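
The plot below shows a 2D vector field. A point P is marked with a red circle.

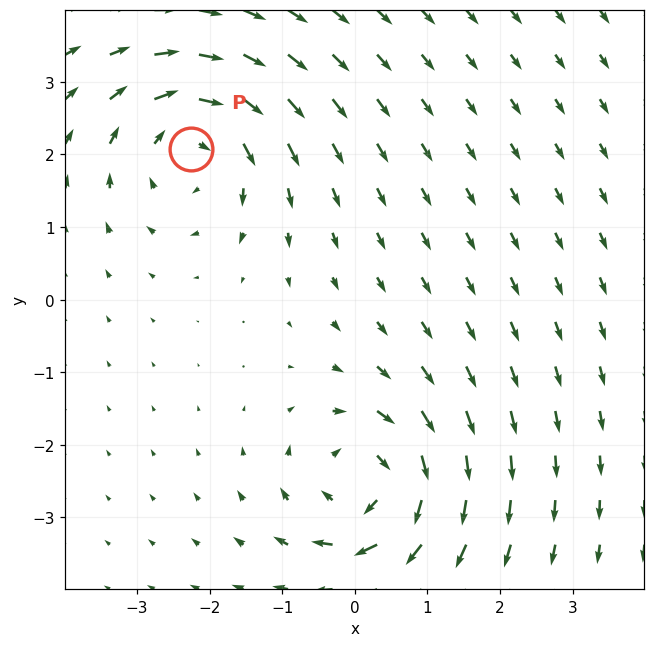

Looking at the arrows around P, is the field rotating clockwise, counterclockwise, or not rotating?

clockwise

Near P at (-2.3, 2.1) the arrows circulate clockwise. The curl (z-component) there is about -5; negative curl means clockwise rotation.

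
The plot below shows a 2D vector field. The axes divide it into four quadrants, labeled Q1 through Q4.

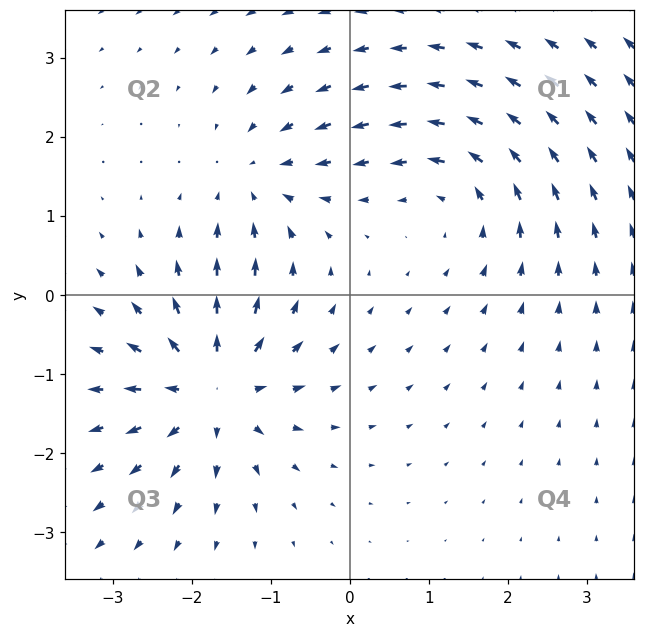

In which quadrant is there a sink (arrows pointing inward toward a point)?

The sink sits at approximately (-1.2, 1.4), which lies in quadrant Q2. The divergence there is about -4, negative as expected for a sink.

Q2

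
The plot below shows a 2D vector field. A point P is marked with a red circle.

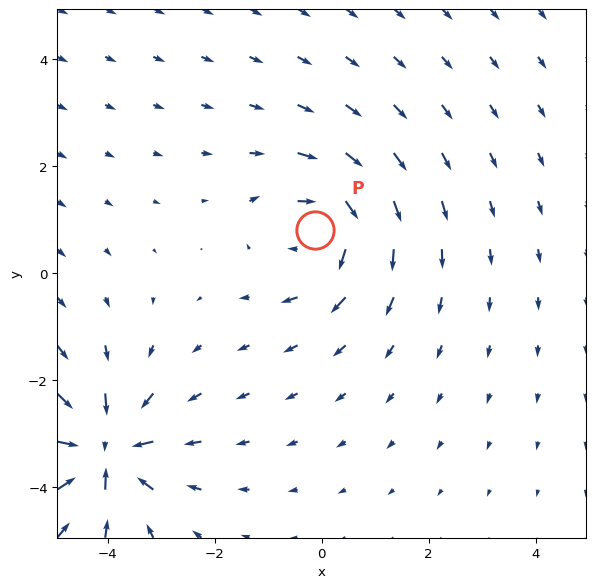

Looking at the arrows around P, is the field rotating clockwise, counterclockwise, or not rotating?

Near P at (-0.1, 0.8) the arrows circulate clockwise. The curl (z-component) there is about -5; negative curl means clockwise rotation.

clockwise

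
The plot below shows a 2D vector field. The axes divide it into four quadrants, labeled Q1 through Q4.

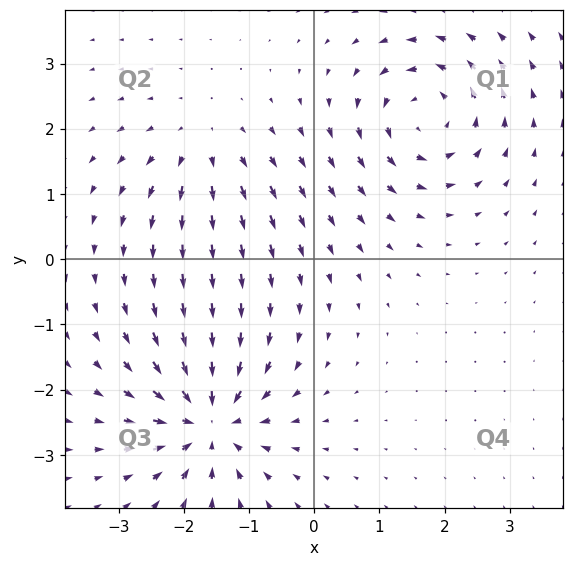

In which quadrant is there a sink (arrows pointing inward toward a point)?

The sink sits at approximately (-1.6, -2.5), which lies in quadrant Q3. The divergence there is about -6, negative as expected for a sink.

Q3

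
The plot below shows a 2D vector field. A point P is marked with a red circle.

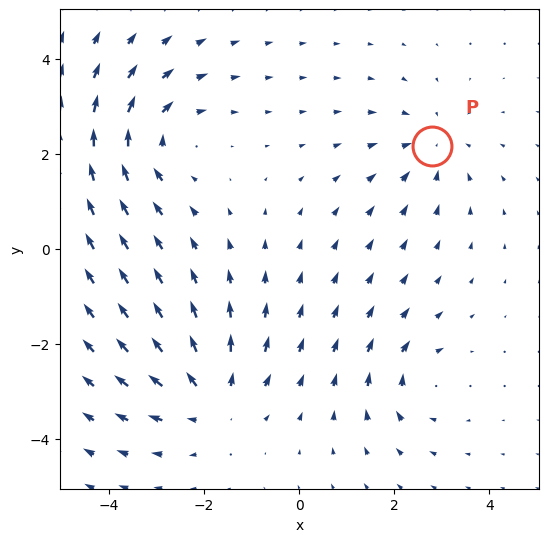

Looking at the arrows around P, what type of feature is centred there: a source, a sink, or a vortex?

At P (2.8, 2.2) the arrows converge inward. Divergence about -3, curl ≈0 — negative divergence with near-zero curl is a sink.

sink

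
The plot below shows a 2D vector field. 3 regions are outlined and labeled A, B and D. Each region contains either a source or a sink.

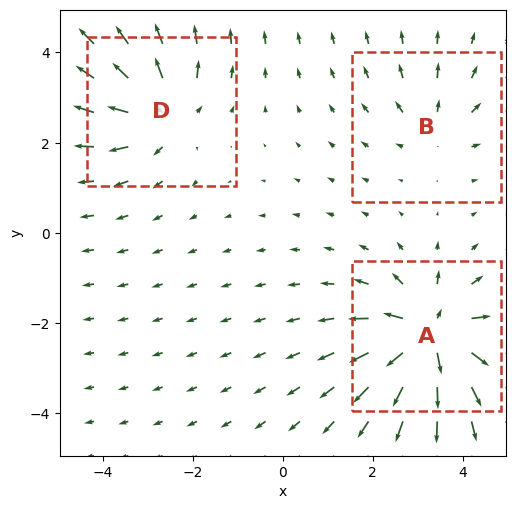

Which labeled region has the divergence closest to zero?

B

Divergence at each region's feature centre — A: about +6, B: about +2, D: about +4. Region B is closest to zero.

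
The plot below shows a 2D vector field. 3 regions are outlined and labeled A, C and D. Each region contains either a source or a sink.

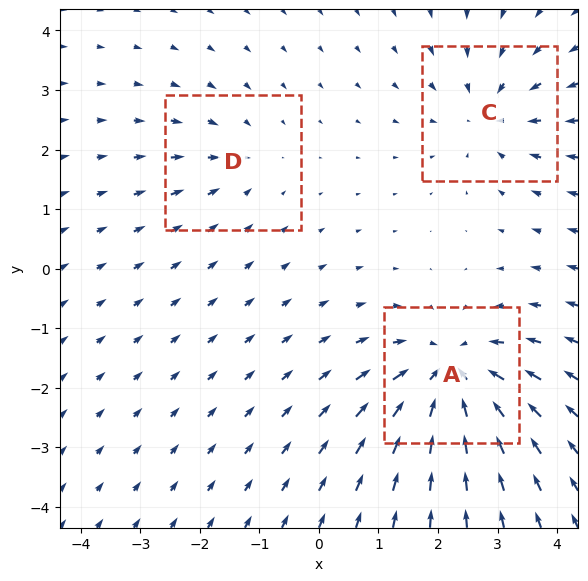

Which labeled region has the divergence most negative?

A

Divergence at each region's feature centre — A: about -5, C: about -3, D: about -2. Region A is most negative.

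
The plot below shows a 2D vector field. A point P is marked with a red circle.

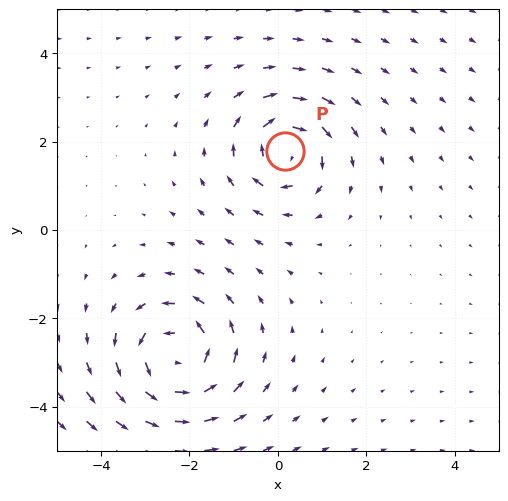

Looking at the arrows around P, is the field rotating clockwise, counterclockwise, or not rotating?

Near P at (0.2, 1.8) the arrows circulate clockwise. The curl (z-component) there is about -5; negative curl means clockwise rotation.

clockwise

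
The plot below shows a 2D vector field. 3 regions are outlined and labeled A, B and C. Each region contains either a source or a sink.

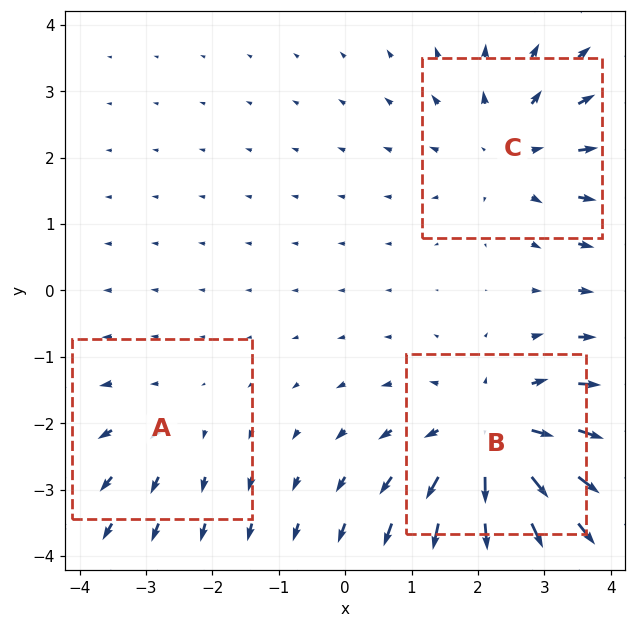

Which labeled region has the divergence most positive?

Divergence at each region's feature centre — A: about +2, B: about +4, C: about +3. Region B is most positive.

B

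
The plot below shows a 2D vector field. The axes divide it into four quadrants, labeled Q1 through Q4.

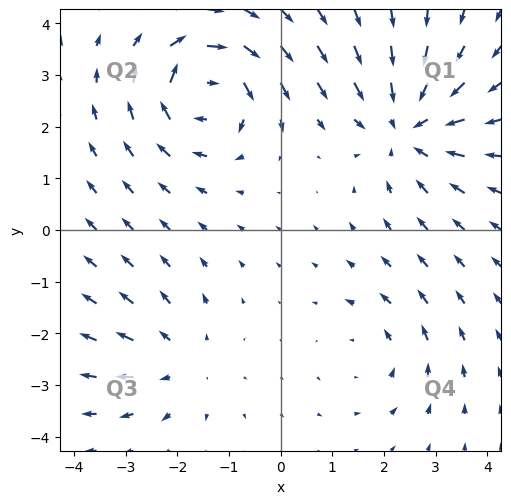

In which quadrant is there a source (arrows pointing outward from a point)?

The source sits at approximately (-1.9, -2.6), which lies in quadrant Q3. The divergence there is about +3, positive as expected for a source.

Q3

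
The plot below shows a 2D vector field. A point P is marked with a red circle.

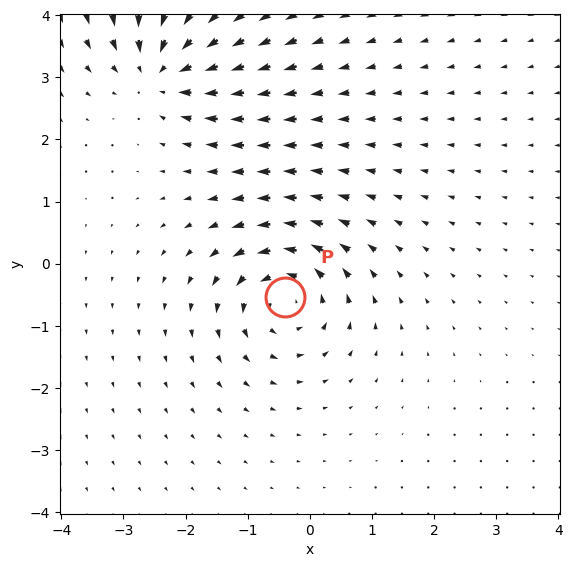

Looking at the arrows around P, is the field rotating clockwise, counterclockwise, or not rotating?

Near P at (-0.4, -0.5) the arrows circulate counterclockwise. The curl (z-component) there is about +6; positive curl means counterclockwise rotation.

counterclockwise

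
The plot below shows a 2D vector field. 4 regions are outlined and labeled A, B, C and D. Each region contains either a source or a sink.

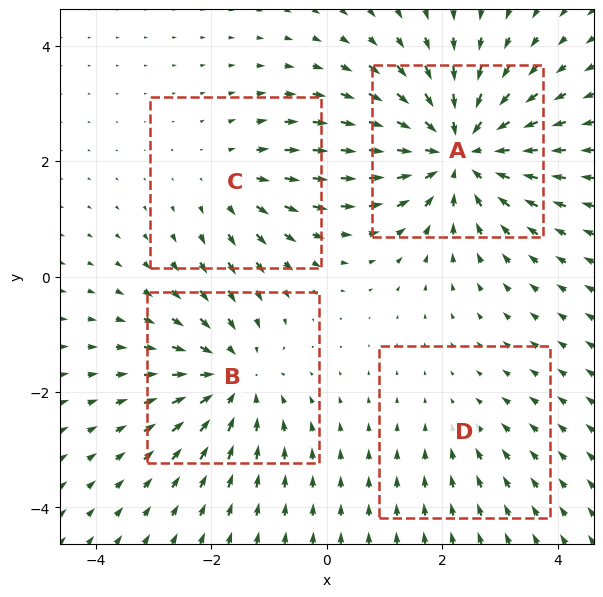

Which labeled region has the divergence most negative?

Divergence at each region's feature centre — A: about -6, B: about -4, C: about +3, D: about -2. Region A is most negative.

A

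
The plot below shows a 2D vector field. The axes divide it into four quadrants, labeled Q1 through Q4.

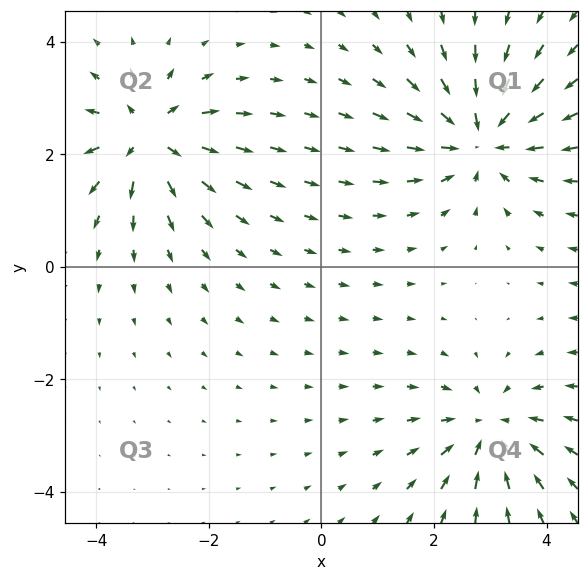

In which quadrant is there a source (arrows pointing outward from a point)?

Q2

The source sits at approximately (-3.1, 2.3), which lies in quadrant Q2. The divergence there is about +6, positive as expected for a source.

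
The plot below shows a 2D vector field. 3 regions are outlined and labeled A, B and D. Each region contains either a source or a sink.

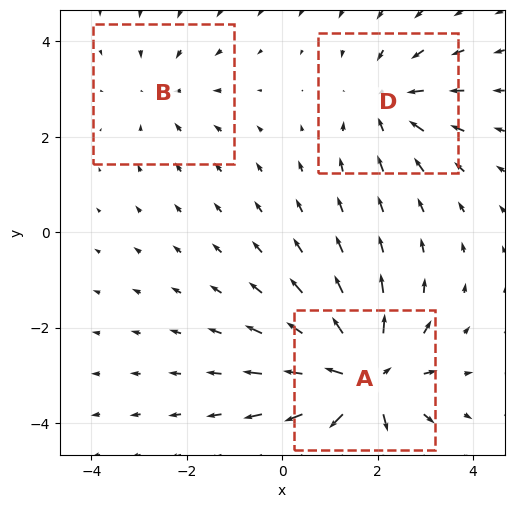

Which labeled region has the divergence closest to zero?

Divergence at each region's feature centre — A: about +5, B: about -2, D: about -3. Region B is closest to zero.

B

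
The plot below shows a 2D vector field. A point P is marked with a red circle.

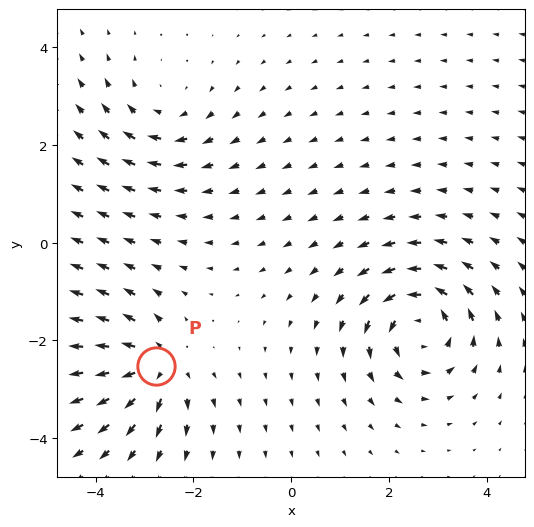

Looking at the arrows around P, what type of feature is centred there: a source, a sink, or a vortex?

source

At P (-2.8, -2.5) the arrows spread outward. Divergence about +5, curl ≈0 — positive divergence with near-zero curl is a source.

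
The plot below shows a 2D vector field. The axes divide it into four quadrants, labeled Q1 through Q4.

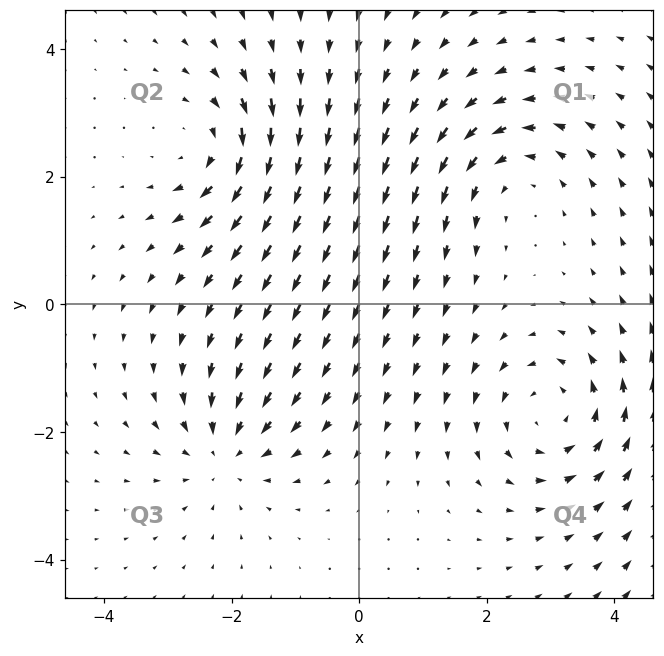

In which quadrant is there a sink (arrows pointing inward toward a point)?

The sink sits at approximately (-2.1, -2.3), which lies in quadrant Q3. The divergence there is about -4, negative as expected for a sink.

Q3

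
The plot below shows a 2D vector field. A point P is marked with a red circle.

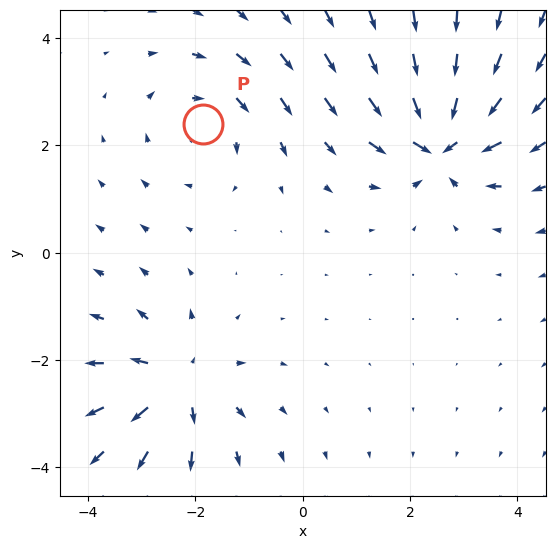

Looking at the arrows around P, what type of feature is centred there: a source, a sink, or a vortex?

vortex

At P (-1.9, 2.4) the arrows circulate clockwise. Divergence ≈0, curl about -3 — near-zero divergence with nonzero curl is a vortex.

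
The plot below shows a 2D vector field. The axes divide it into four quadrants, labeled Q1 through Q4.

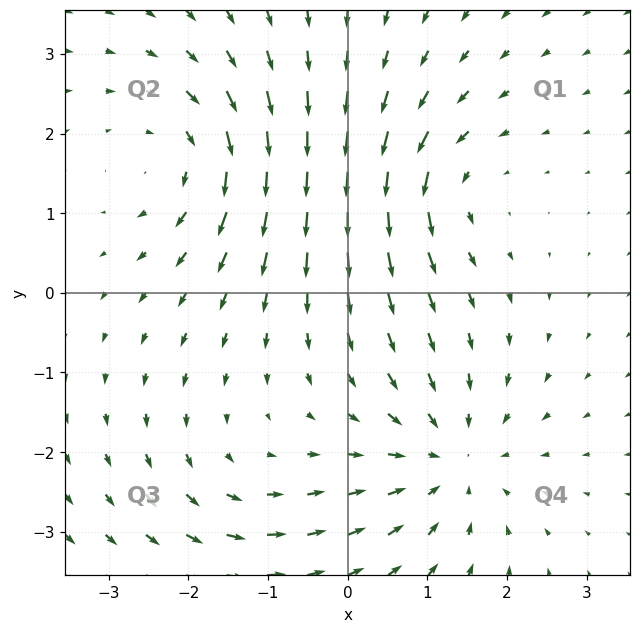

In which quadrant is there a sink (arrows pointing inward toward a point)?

The sink sits at approximately (1.3, -2.1), which lies in quadrant Q4. The divergence there is about -4, negative as expected for a sink.

Q4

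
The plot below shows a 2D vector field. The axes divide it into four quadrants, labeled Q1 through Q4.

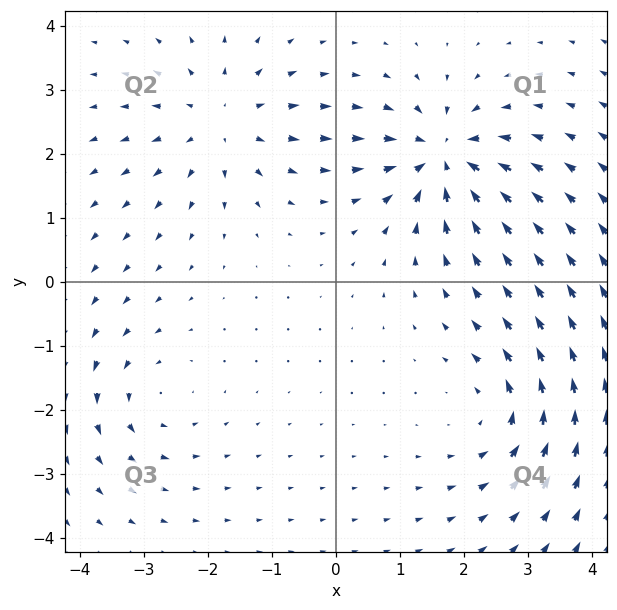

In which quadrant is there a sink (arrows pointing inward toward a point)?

The sink sits at approximately (1.7, 1.9), which lies in quadrant Q1. The divergence there is about -7, negative as expected for a sink.

Q1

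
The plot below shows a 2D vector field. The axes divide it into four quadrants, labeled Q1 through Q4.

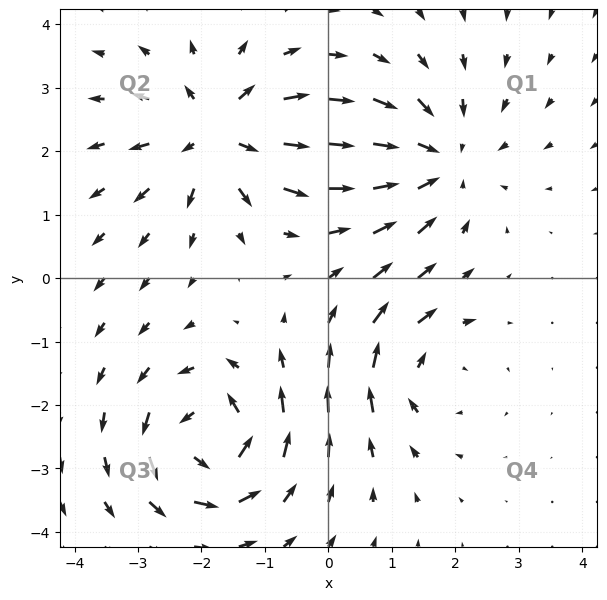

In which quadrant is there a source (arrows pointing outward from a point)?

Q2

The source sits at approximately (-1.7, 2.3), which lies in quadrant Q2. The divergence there is about +5, positive as expected for a source.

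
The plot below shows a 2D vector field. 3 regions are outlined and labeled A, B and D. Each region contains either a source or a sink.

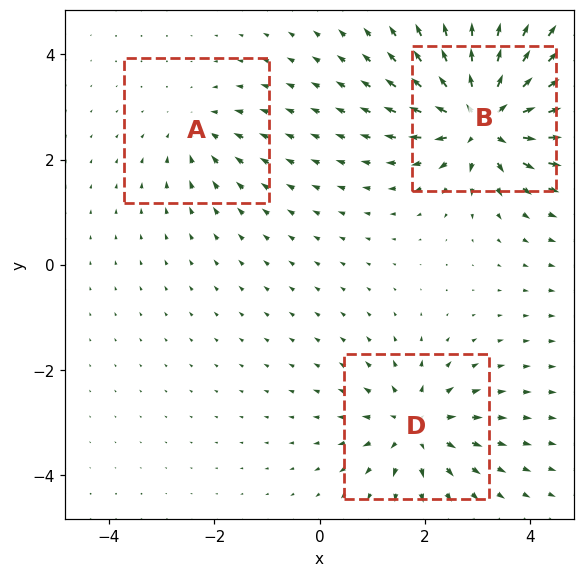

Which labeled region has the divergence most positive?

B

Divergence at each region's feature centre — A: about -2, B: about +6, D: about +4. Region B is most positive.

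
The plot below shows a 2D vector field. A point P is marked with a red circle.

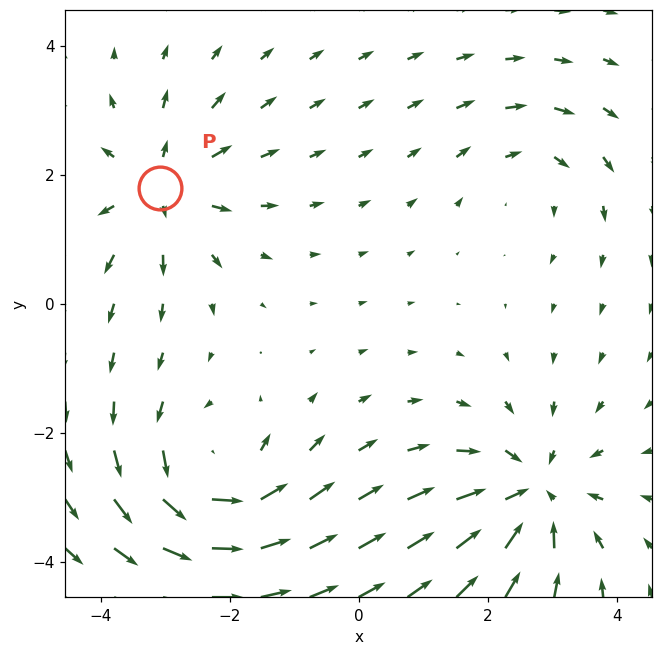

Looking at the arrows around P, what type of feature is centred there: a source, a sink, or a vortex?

At P (-3.1, 1.8) the arrows spread outward. Divergence about +4, curl ≈0 — positive divergence with near-zero curl is a source.

source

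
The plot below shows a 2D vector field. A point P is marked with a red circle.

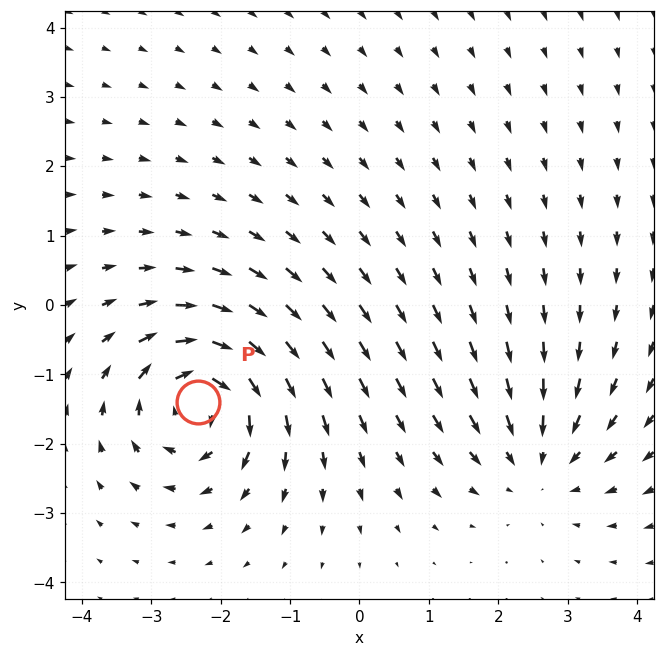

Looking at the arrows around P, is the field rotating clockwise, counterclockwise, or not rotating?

Near P at (-2.3, -1.4) the arrows circulate clockwise. The curl (z-component) there is about -7; negative curl means clockwise rotation.

clockwise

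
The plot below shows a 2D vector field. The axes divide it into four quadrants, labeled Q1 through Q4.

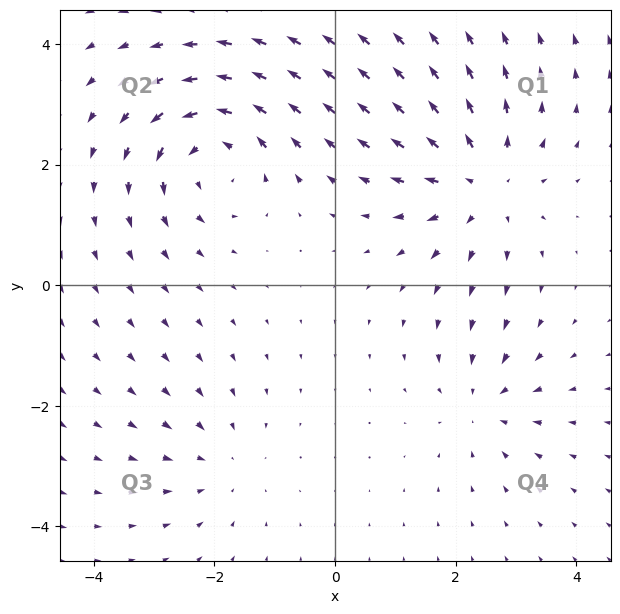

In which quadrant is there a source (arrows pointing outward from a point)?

The source sits at approximately (2.4, 1.7), which lies in quadrant Q1. The divergence there is about +4, positive as expected for a source.

Q1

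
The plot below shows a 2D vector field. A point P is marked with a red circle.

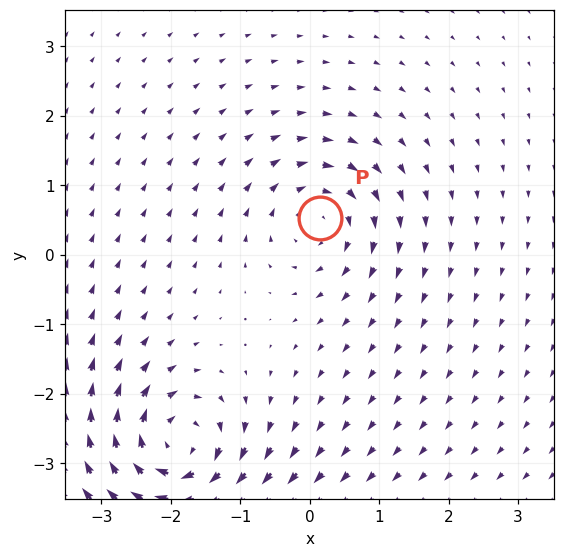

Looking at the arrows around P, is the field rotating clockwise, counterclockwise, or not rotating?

clockwise

Near P at (0.1, 0.5) the arrows circulate clockwise. The curl (z-component) there is about -4; negative curl means clockwise rotation.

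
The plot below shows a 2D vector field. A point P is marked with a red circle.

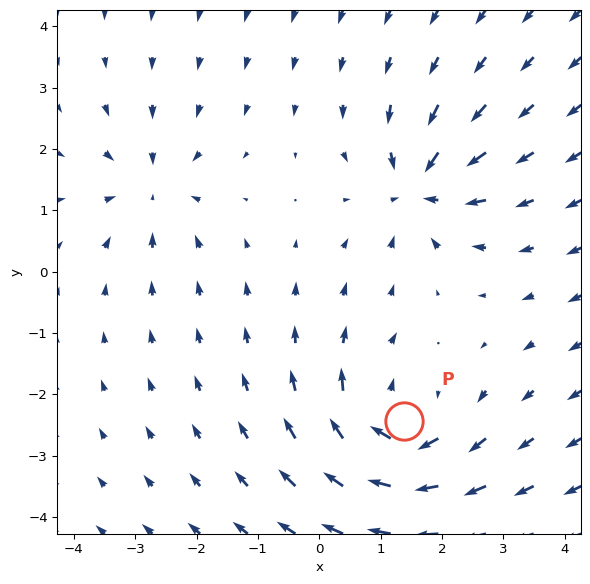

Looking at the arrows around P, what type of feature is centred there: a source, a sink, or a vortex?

At P (1.4, -2.4) the arrows circulate clockwise. Divergence ≈0, curl about -5 — near-zero divergence with nonzero curl is a vortex.

vortex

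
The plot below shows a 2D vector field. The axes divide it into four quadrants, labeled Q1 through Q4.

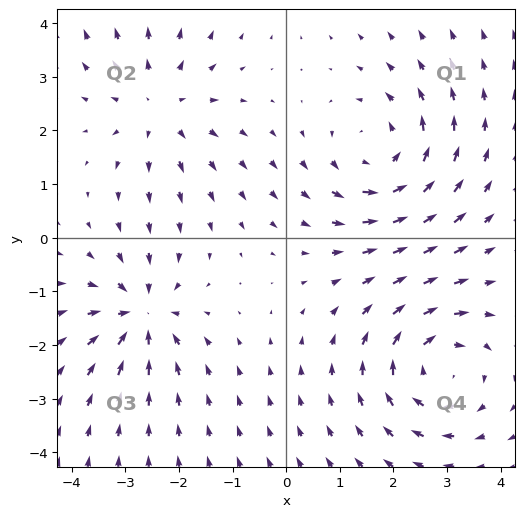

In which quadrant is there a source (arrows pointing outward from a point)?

The source sits at approximately (-2.4, 2.4), which lies in quadrant Q2. The divergence there is about +3, positive as expected for a source.

Q2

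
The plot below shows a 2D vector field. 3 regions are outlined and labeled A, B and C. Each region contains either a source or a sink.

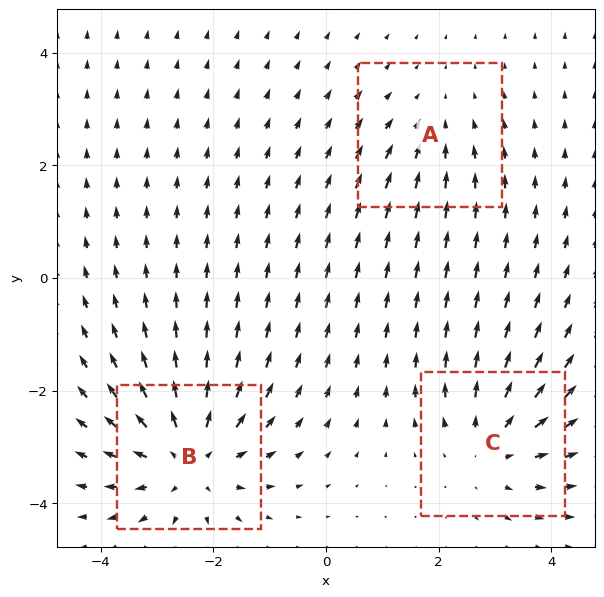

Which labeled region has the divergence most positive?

Divergence at each region's feature centre — A: about -2, B: about +4, C: about +3. Region B is most positive.

B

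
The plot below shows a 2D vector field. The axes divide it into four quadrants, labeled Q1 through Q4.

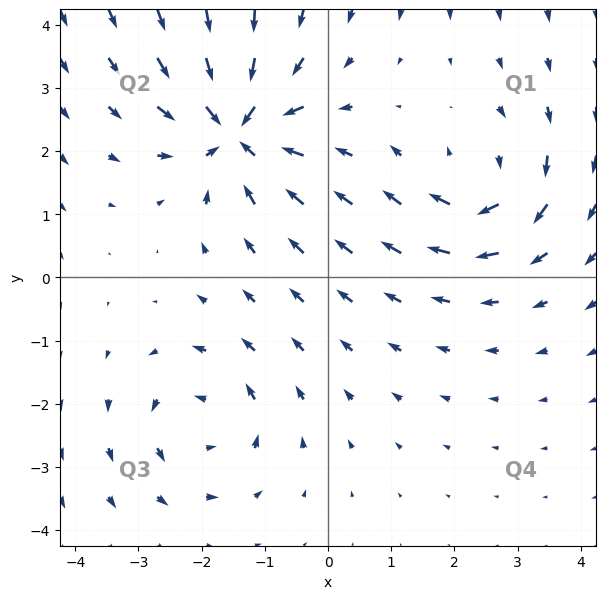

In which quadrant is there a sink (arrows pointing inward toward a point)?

Q2

The sink sits at approximately (-1.4, 2.3), which lies in quadrant Q2. The divergence there is about -6, negative as expected for a sink.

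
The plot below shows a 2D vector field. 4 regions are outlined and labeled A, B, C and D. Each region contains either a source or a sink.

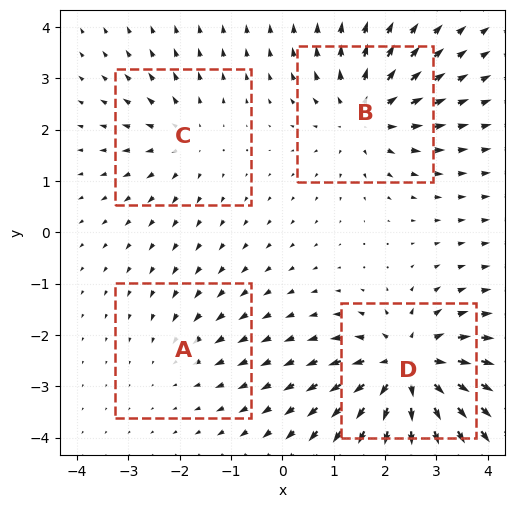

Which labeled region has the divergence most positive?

D

Divergence at each region's feature centre — A: about -2, B: about +5, C: about +3, D: about +7. Region D is most positive.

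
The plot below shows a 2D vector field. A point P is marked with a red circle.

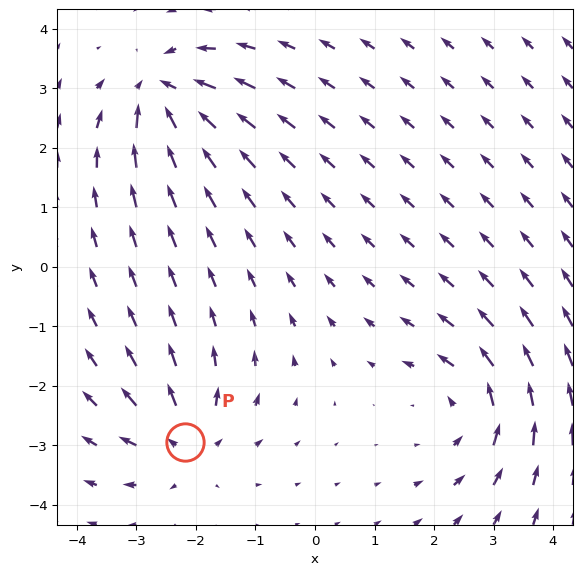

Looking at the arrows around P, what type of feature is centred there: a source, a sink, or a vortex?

At P (-2.2, -2.9) the arrows spread outward. Divergence about +3, curl ≈0 — positive divergence with near-zero curl is a source.

source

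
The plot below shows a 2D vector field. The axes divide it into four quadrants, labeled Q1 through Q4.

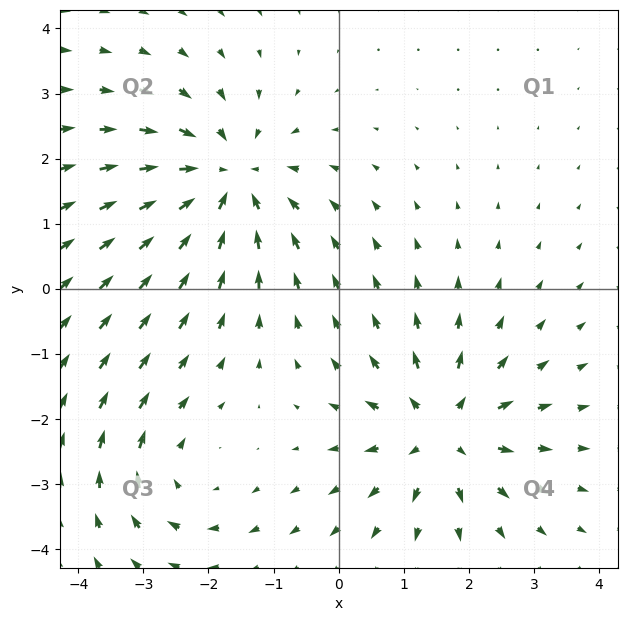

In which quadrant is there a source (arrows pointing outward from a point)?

Q4

The source sits at approximately (1.6, -2.2), which lies in quadrant Q4. The divergence there is about +4, positive as expected for a source.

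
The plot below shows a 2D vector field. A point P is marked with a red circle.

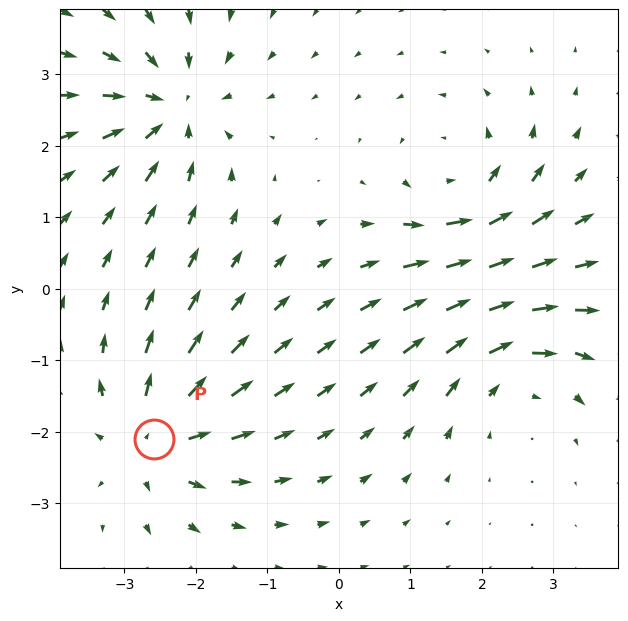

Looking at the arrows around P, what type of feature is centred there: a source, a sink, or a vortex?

At P (-2.6, -2.1) the arrows spread outward. Divergence about +6, curl ≈0 — positive divergence with near-zero curl is a source.

source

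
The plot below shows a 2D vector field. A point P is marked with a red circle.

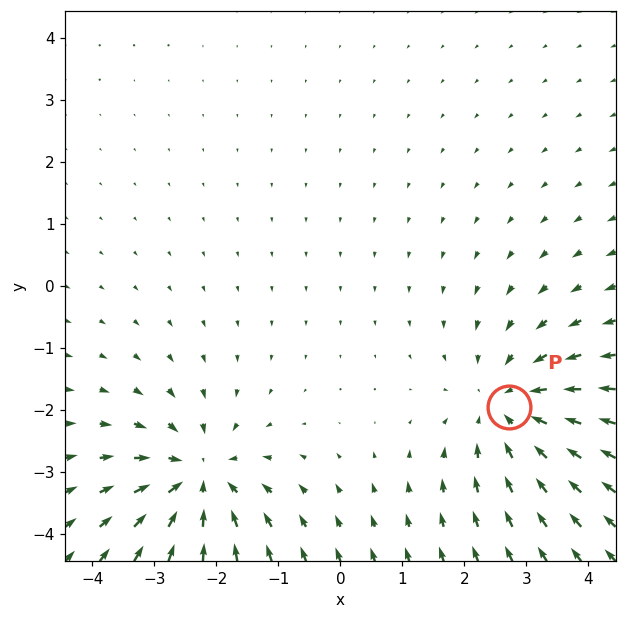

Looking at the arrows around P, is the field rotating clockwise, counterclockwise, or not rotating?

Near P at (2.7, -2.0) the arrows show no circulation. The curl there is ≈0.

not rotating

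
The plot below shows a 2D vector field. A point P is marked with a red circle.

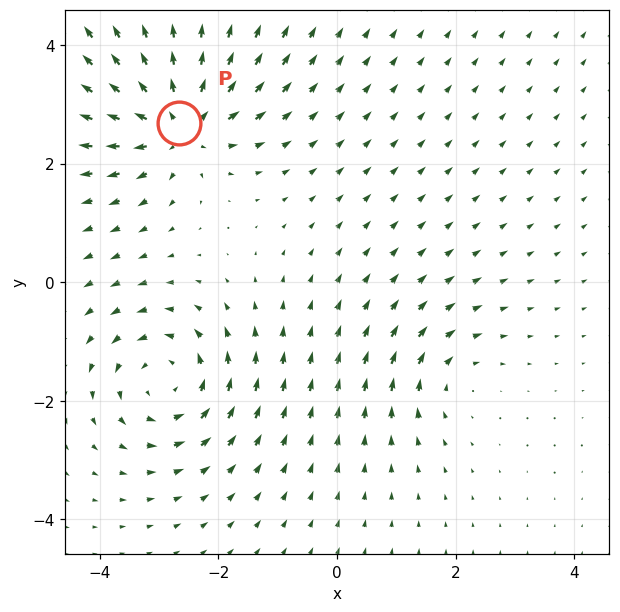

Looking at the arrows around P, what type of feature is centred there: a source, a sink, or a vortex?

source

At P (-2.7, 2.7) the arrows spread outward. Divergence about +6, curl ≈0 — positive divergence with near-zero curl is a source.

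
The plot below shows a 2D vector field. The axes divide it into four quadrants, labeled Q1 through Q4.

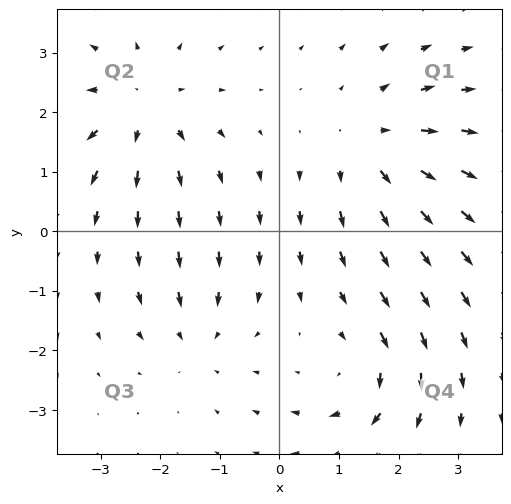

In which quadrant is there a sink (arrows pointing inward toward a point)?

Q3

The sink sits at approximately (-1.4, -1.8), which lies in quadrant Q3. The divergence there is about -3, negative as expected for a sink.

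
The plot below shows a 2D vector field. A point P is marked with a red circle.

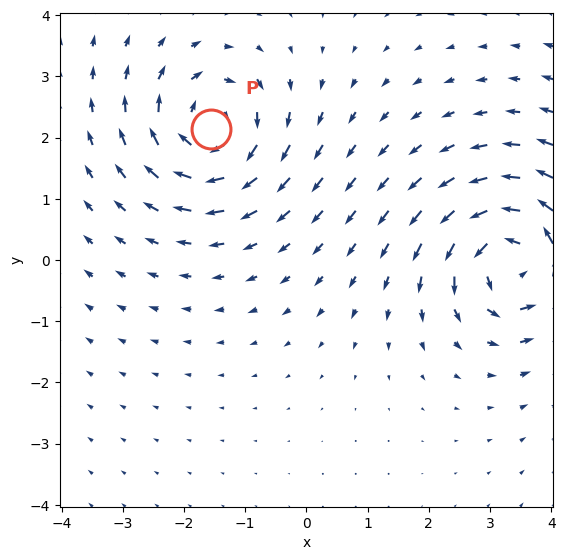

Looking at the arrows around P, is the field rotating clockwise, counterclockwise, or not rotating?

Near P at (-1.6, 2.1) the arrows circulate clockwise. The curl (z-component) there is about -6; negative curl means clockwise rotation.

clockwise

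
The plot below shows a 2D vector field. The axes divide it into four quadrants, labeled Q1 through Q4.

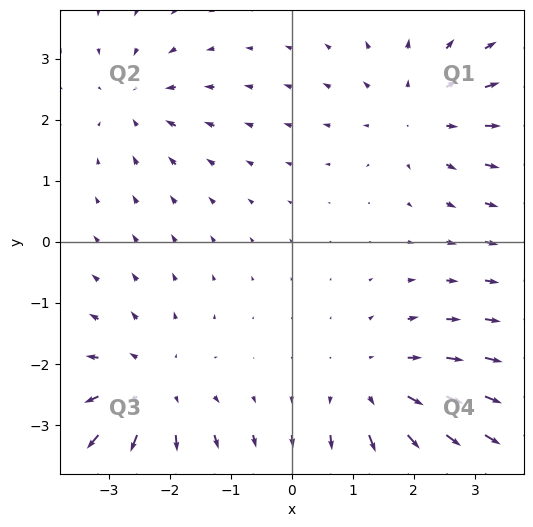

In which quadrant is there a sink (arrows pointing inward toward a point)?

Q2

The sink sits at approximately (-2.6, 2.3), which lies in quadrant Q2. The divergence there is about -3, negative as expected for a sink.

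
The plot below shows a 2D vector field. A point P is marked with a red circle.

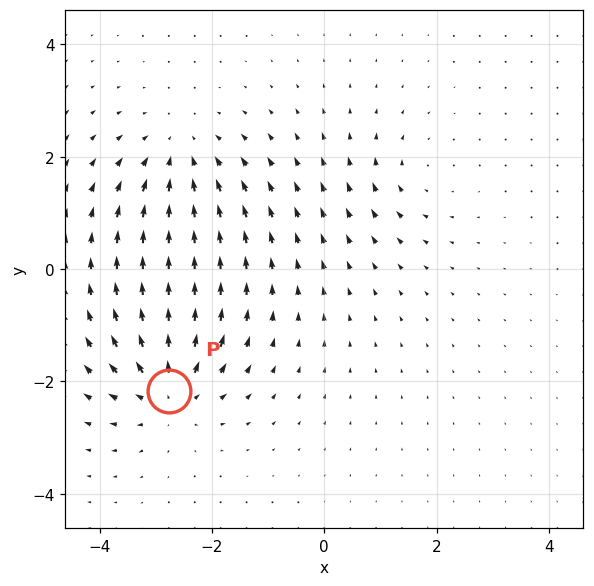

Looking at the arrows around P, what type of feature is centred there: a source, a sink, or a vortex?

At P (-2.8, -2.2) the arrows spread outward. Divergence about +6, curl ≈0 — positive divergence with near-zero curl is a source.

source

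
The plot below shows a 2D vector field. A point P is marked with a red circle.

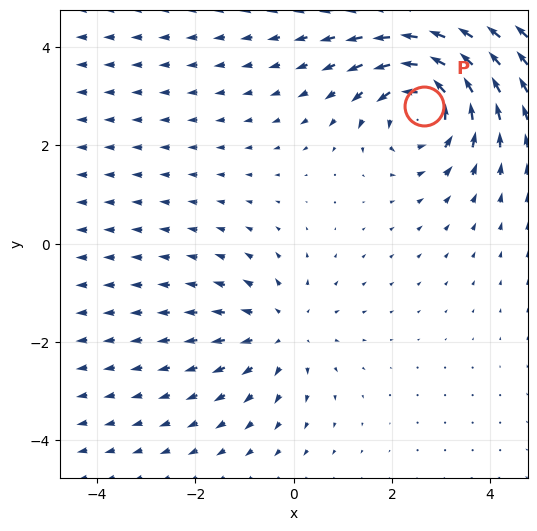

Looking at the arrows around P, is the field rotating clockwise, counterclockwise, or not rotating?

Near P at (2.6, 2.8) the arrows circulate counterclockwise. The curl (z-component) there is about +5; positive curl means counterclockwise rotation.

counterclockwise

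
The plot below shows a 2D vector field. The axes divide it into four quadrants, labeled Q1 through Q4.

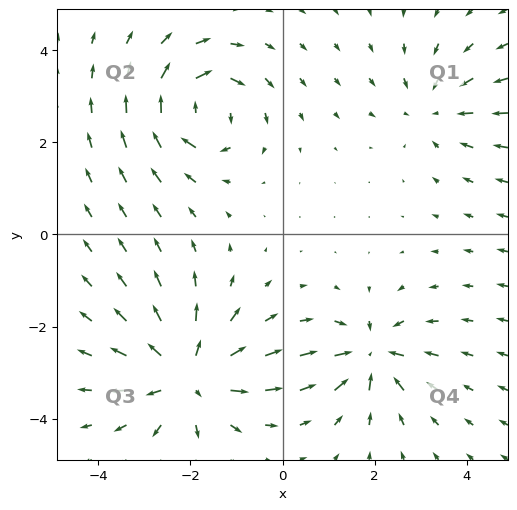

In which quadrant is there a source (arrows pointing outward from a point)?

Q3

The source sits at approximately (-2.1, -3.1), which lies in quadrant Q3. The divergence there is about +5, positive as expected for a source.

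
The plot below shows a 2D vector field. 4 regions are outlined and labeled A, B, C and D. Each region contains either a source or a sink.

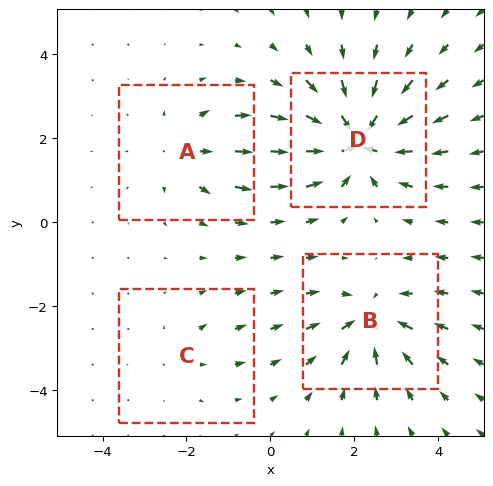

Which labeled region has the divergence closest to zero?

C

Divergence at each region's feature centre — A: about +4, B: about -6, C: about +2, D: about -8. Region C is closest to zero.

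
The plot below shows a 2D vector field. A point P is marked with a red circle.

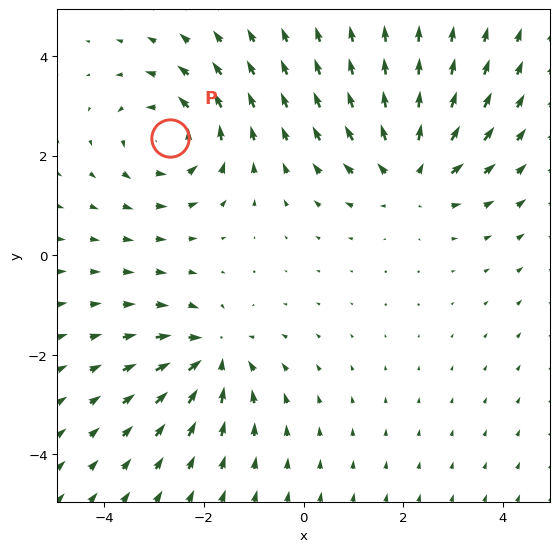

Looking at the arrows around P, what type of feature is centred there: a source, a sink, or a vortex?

vortex

At P (-2.7, 2.4) the arrows circulate counterclockwise. Divergence ≈0, curl about +4 — near-zero divergence with nonzero curl is a vortex.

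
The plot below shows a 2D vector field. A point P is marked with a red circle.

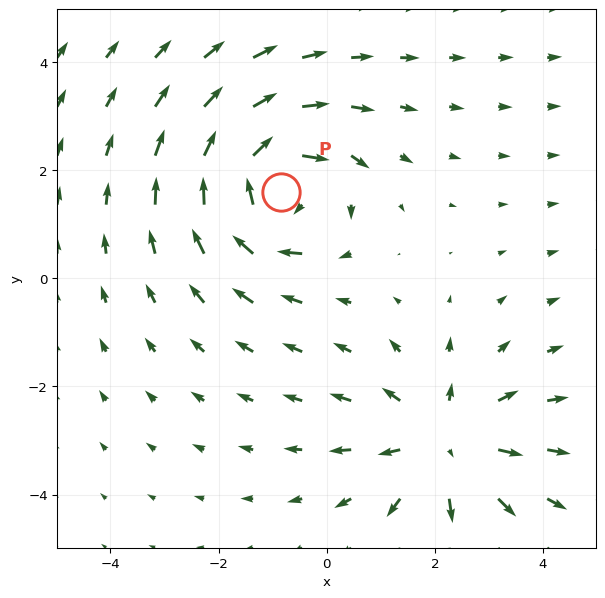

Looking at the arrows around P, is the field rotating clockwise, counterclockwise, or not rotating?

clockwise

Near P at (-0.8, 1.6) the arrows circulate clockwise. The curl (z-component) there is about -4; negative curl means clockwise rotation.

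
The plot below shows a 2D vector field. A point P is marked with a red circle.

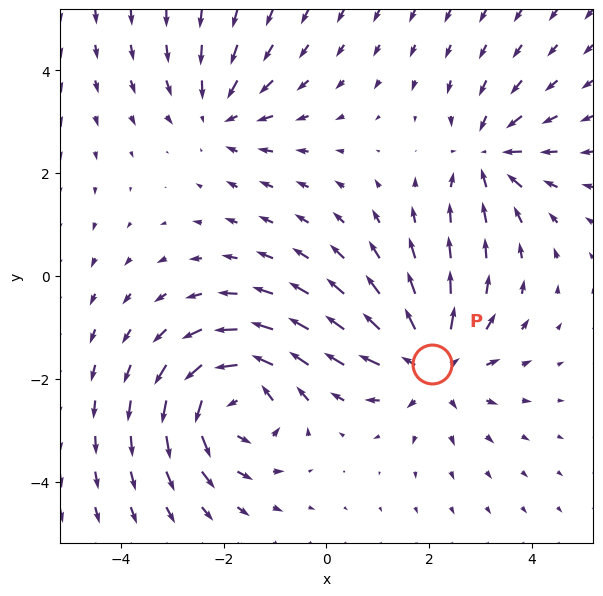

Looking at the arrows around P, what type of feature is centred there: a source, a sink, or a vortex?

At P (2.0, -1.7) the arrows spread outward. Divergence about +4, curl ≈0 — positive divergence with near-zero curl is a source.

source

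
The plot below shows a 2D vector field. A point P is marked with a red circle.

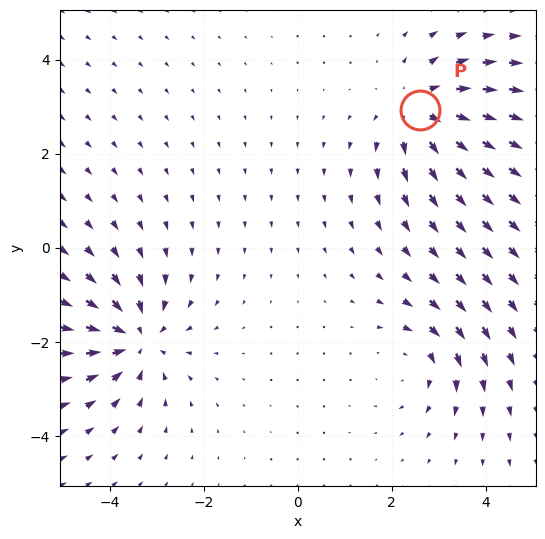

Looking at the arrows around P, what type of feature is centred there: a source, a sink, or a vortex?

At P (2.6, 2.9) the arrows spread outward. Divergence about +4, curl ≈0 — positive divergence with near-zero curl is a source.

source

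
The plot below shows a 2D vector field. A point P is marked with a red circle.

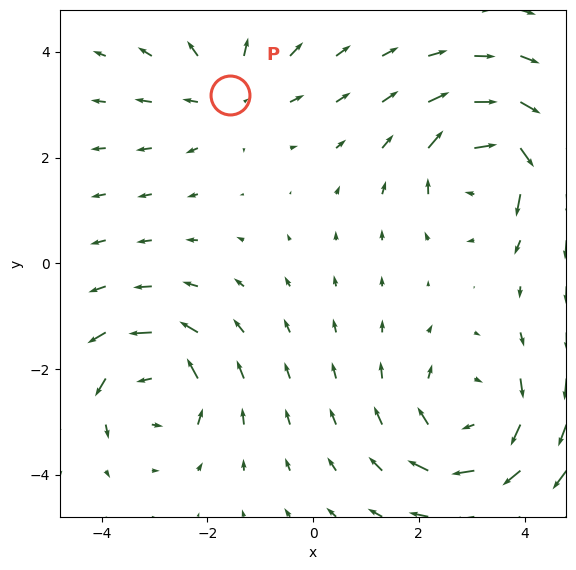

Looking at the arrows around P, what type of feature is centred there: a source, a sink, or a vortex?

source

At P (-1.6, 3.2) the arrows spread outward. Divergence about +3, curl ≈0 — positive divergence with near-zero curl is a source.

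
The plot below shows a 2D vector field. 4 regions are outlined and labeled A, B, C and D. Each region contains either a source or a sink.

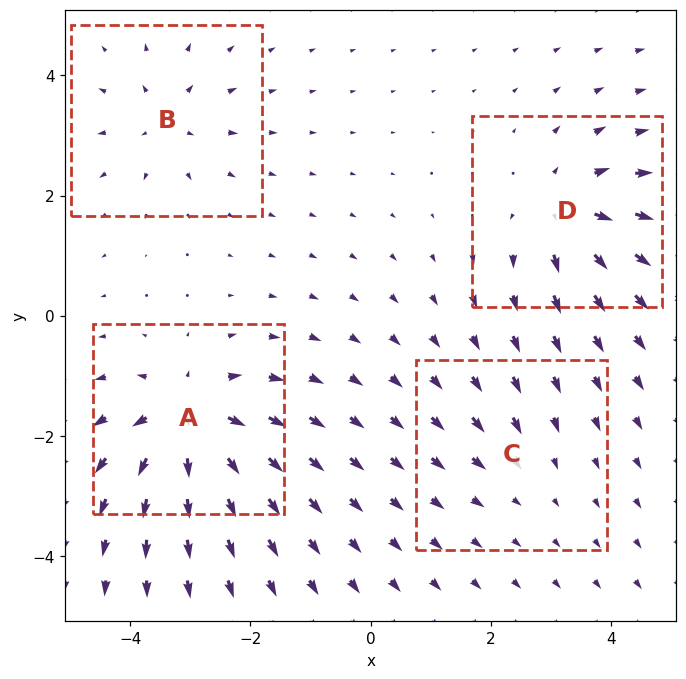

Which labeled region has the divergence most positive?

A

Divergence at each region's feature centre — A: about +8, B: about +4, C: about -2, D: about +6. Region A is most positive.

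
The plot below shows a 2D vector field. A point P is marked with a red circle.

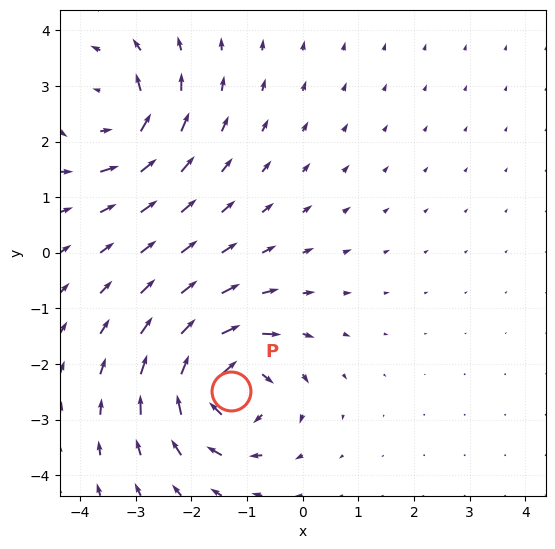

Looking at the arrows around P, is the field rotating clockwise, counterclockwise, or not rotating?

clockwise

Near P at (-1.3, -2.5) the arrows circulate clockwise. The curl (z-component) there is about -7; negative curl means clockwise rotation.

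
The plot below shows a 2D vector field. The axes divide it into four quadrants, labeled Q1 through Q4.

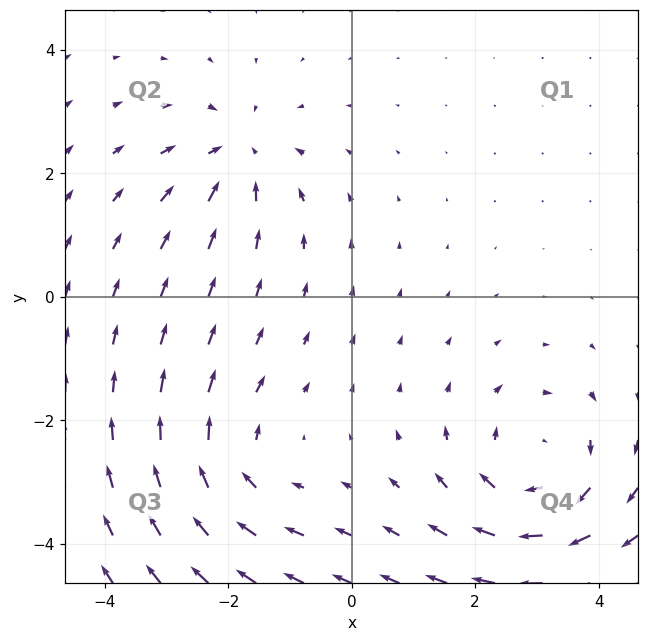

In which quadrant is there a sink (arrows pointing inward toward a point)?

The sink sits at approximately (-1.9, 2.3), which lies in quadrant Q2. The divergence there is about -3, negative as expected for a sink.

Q2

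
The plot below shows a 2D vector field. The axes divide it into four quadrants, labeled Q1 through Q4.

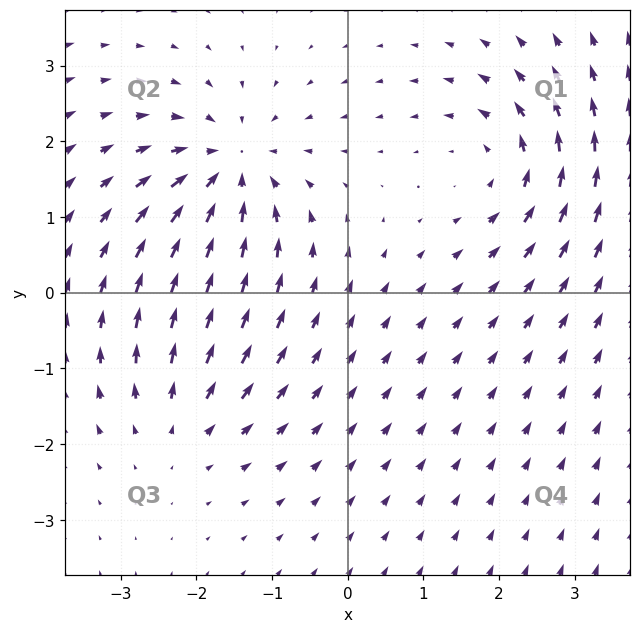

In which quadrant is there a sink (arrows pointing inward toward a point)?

Q2

The sink sits at approximately (-1.6, 1.6), which lies in quadrant Q2. The divergence there is about -4, negative as expected for a sink.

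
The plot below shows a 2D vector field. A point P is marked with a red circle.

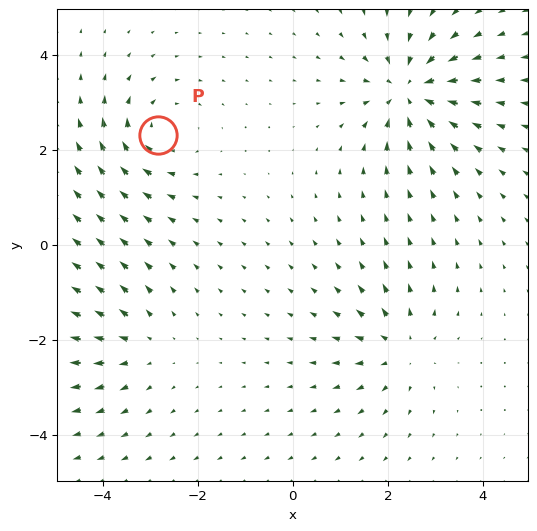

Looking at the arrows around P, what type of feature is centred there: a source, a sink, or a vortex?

vortex

At P (-2.8, 2.3) the arrows circulate clockwise. Divergence ≈0, curl about -3 — near-zero divergence with nonzero curl is a vortex.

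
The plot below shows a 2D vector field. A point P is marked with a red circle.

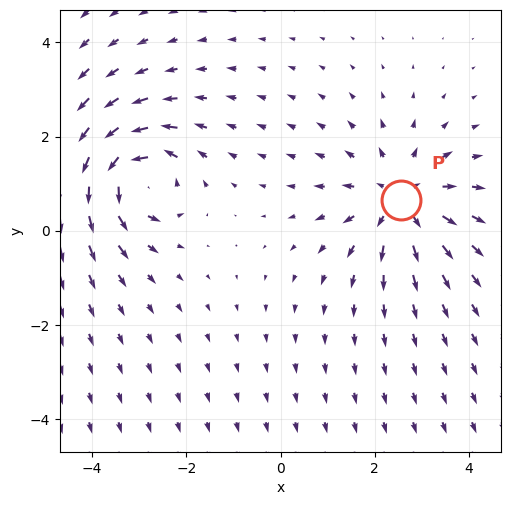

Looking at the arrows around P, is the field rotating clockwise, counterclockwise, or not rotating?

not rotating

Near P at (2.5, 0.7) the arrows show no circulation. The curl there is ≈0.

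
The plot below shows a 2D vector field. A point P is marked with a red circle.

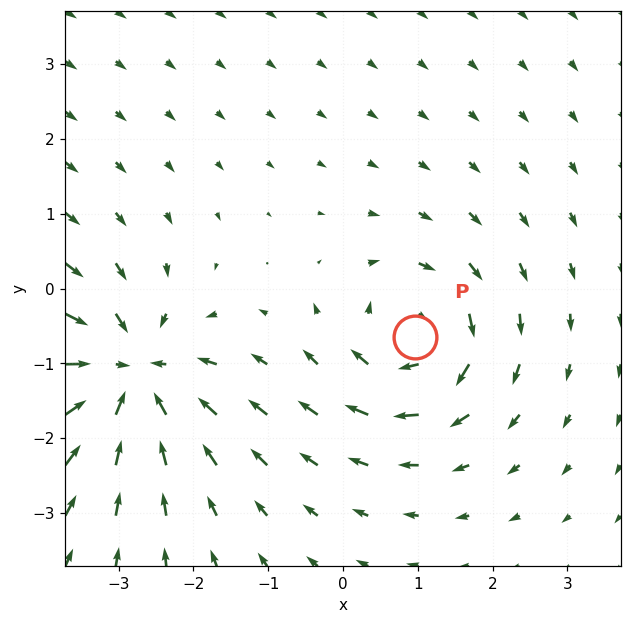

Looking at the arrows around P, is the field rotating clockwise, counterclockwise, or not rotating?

clockwise

Near P at (1.0, -0.6) the arrows circulate clockwise. The curl (z-component) there is about -5; negative curl means clockwise rotation.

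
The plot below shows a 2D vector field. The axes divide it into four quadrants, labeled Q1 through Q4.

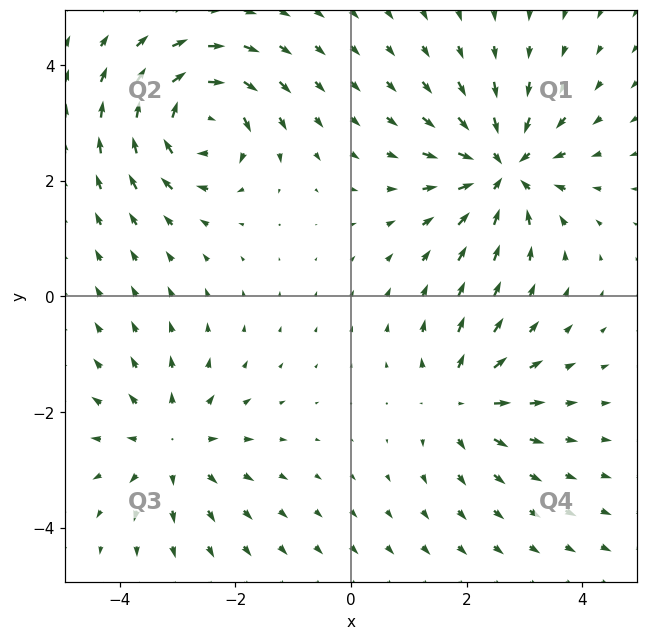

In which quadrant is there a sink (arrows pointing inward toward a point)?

Q1

The sink sits at approximately (2.6, 2.2), which lies in quadrant Q1. The divergence there is about -6, negative as expected for a sink.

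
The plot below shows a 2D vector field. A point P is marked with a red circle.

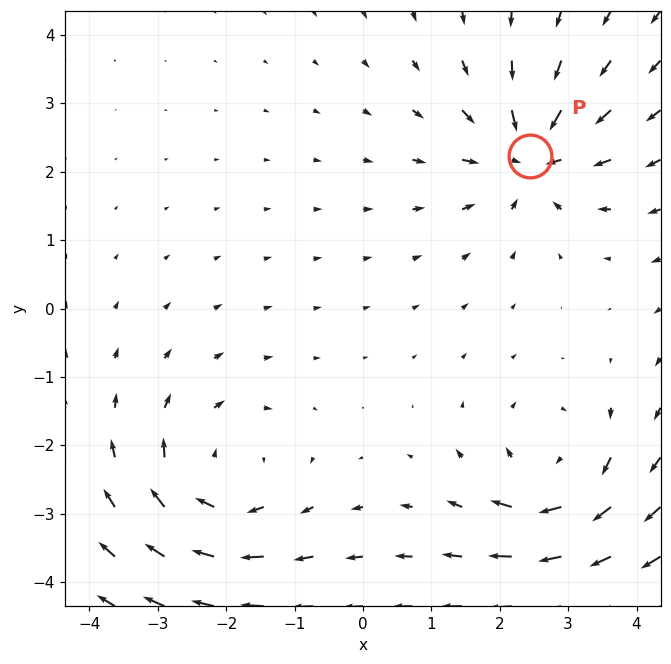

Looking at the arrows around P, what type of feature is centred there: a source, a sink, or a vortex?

At P (2.4, 2.2) the arrows converge inward. Divergence about -5, curl ≈0 — negative divergence with near-zero curl is a sink.

sink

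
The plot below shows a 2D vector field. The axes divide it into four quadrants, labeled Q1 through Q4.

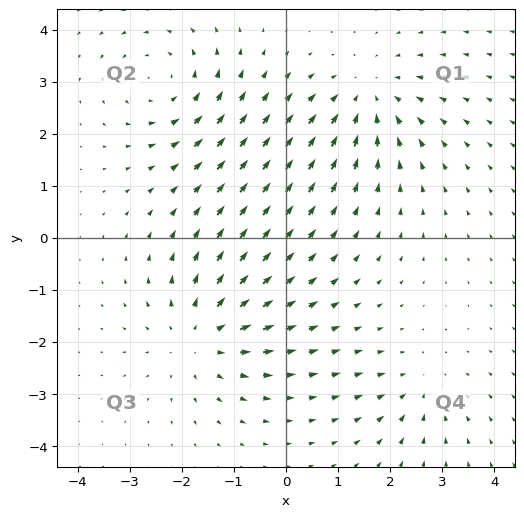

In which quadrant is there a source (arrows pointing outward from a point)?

Q3

The source sits at approximately (-1.6, -1.9), which lies in quadrant Q3. The divergence there is about +4, positive as expected for a source.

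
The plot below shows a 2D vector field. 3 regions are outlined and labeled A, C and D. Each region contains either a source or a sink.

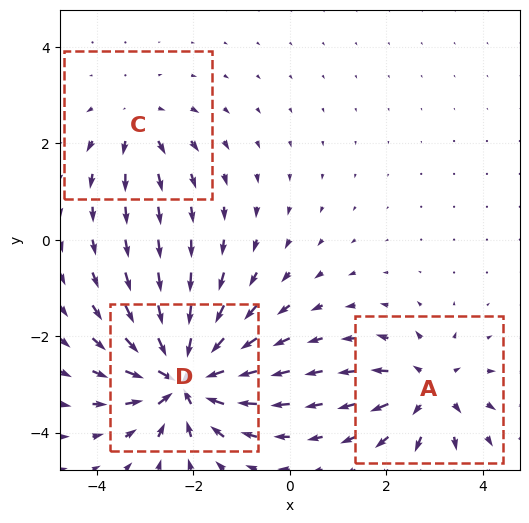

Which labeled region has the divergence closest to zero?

Divergence at each region's feature centre — A: about +4, C: about +3, D: about -7. Region C is closest to zero.

C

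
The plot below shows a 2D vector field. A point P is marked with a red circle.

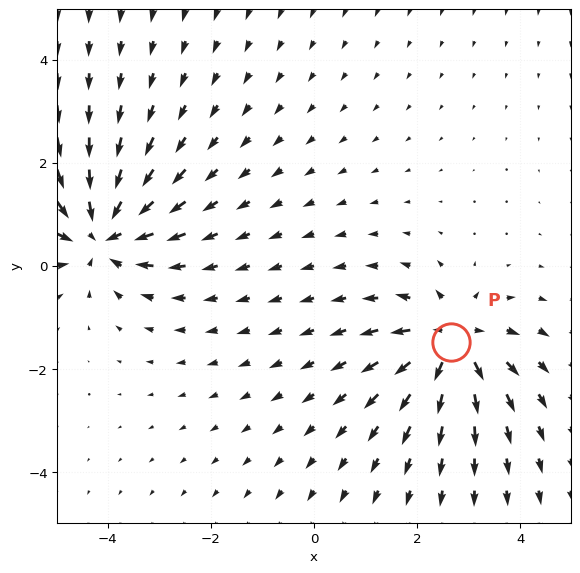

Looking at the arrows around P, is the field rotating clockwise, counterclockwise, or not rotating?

not rotating

Near P at (2.7, -1.5) the arrows show no circulation. The curl there is ≈0.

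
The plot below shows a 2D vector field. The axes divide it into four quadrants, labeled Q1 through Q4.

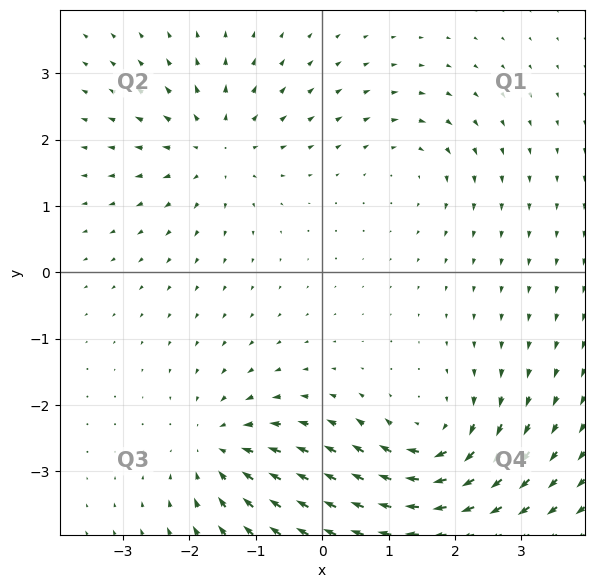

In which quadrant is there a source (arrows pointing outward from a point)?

The source sits at approximately (-1.6, 1.9), which lies in quadrant Q2. The divergence there is about +4, positive as expected for a source.

Q2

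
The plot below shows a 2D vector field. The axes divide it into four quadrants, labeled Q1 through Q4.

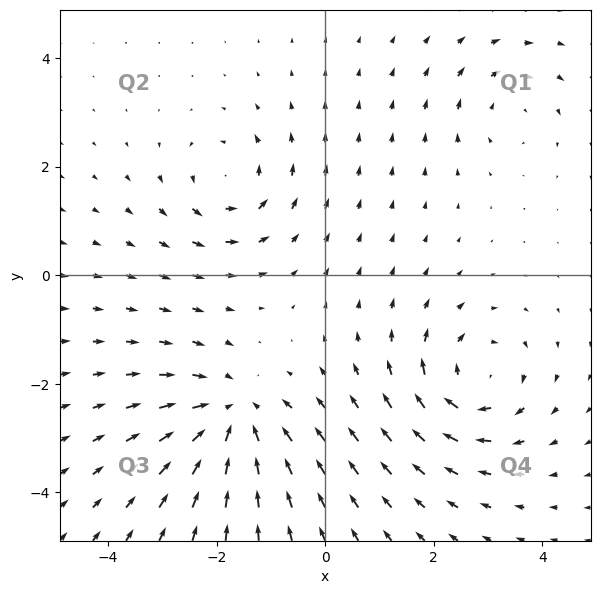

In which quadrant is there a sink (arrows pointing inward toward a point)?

Q3

The sink sits at approximately (-1.7, -2.6), which lies in quadrant Q3. The divergence there is about -5, negative as expected for a sink.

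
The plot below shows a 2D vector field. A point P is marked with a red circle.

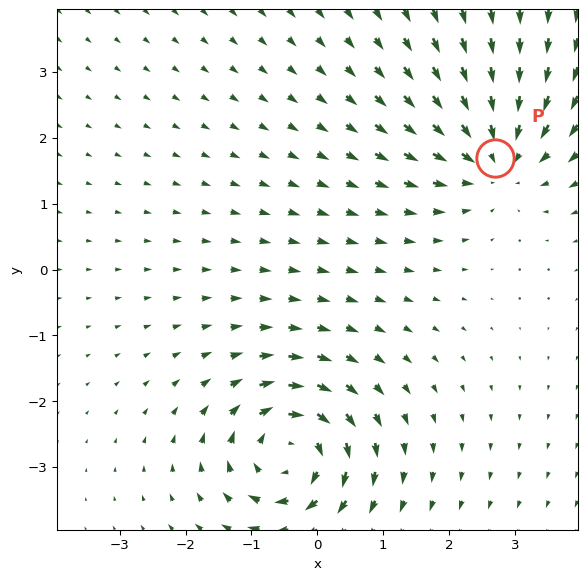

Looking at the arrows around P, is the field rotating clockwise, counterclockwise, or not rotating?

not rotating

Near P at (2.7, 1.7) the arrows show no circulation. The curl there is ≈0.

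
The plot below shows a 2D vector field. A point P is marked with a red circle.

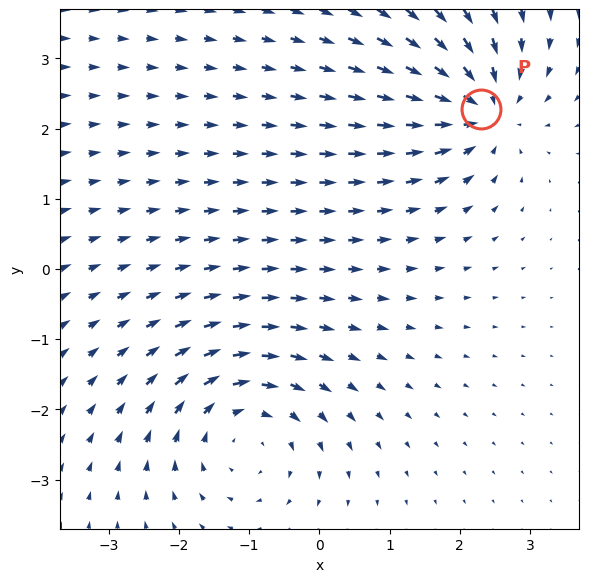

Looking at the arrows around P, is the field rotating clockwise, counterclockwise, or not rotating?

not rotating

Near P at (2.3, 2.3) the arrows show no circulation. The curl there is ≈0.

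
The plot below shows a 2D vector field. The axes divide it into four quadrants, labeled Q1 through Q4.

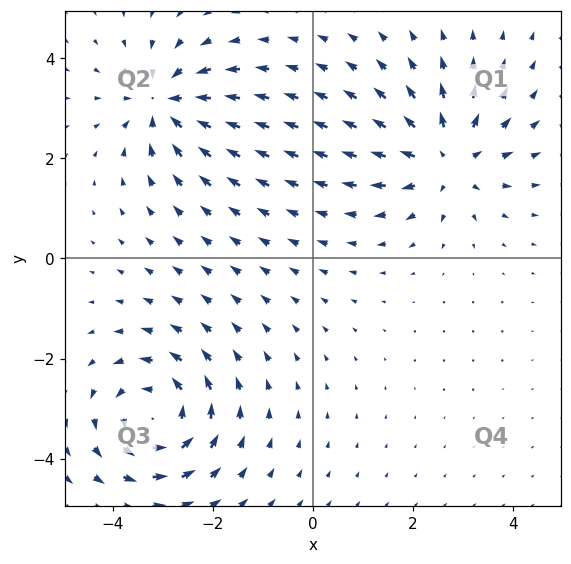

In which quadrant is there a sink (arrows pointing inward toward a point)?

Q2

The sink sits at approximately (-3.0, 3.1), which lies in quadrant Q2. The divergence there is about -5, negative as expected for a sink.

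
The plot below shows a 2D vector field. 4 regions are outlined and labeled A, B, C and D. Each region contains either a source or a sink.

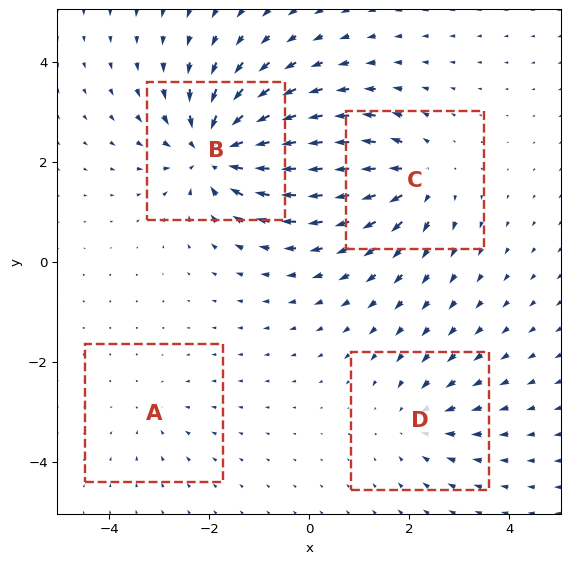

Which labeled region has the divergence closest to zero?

Divergence at each region's feature centre — A: about -2, B: about -8, C: about +5, D: about -3. Region A is closest to zero.

A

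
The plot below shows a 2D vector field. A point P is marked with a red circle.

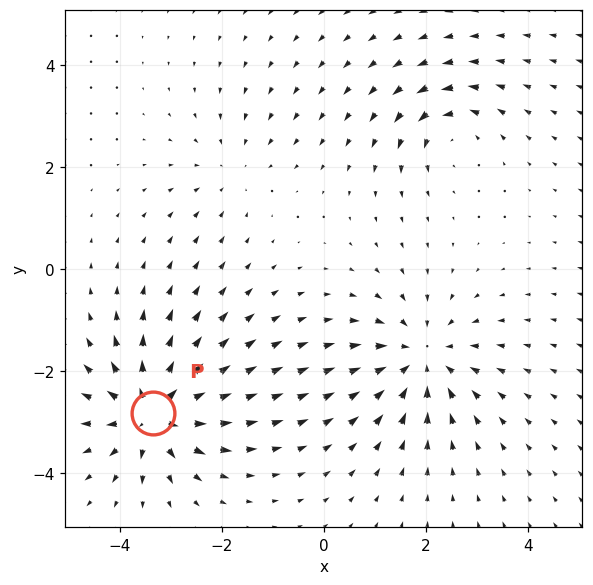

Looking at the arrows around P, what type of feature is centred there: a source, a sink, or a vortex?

At P (-3.4, -2.8) the arrows spread outward. Divergence about +7, curl ≈0 — positive divergence with near-zero curl is a source.

source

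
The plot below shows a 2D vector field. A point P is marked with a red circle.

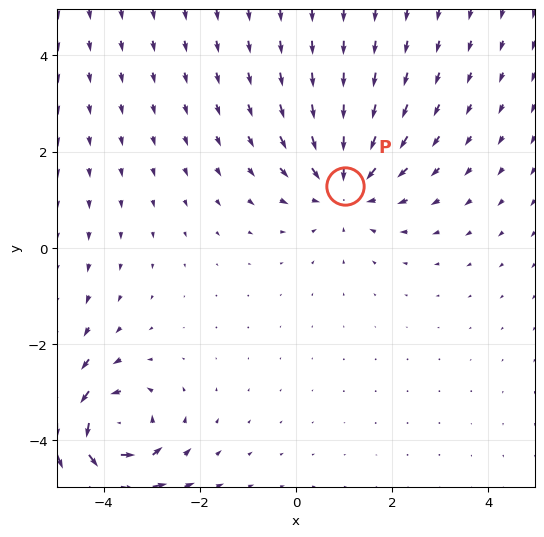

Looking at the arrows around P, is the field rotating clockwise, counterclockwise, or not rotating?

Near P at (1.0, 1.3) the arrows show no circulation. The curl there is ≈0.

not rotating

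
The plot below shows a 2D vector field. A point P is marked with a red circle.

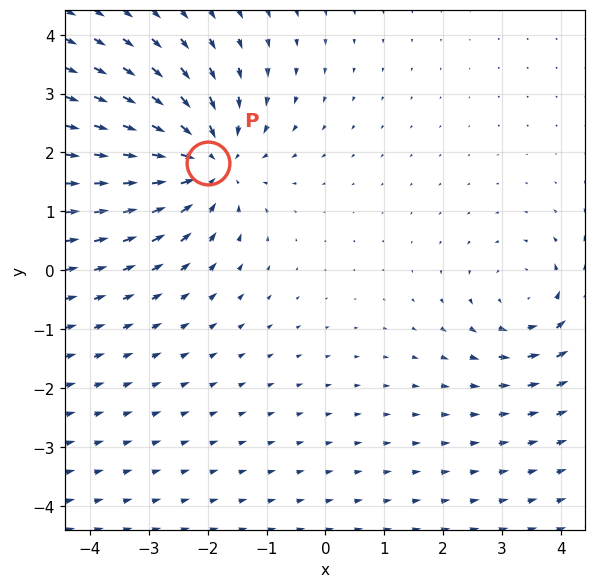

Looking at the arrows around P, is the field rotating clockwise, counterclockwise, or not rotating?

not rotating

Near P at (-2.0, 1.8) the arrows show no circulation. The curl there is ≈0.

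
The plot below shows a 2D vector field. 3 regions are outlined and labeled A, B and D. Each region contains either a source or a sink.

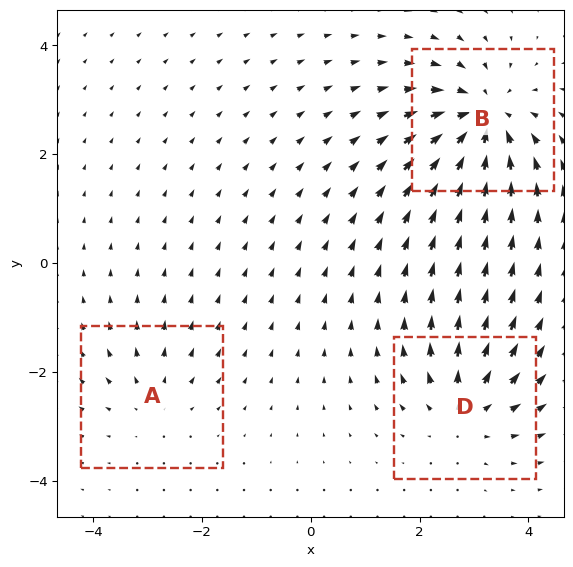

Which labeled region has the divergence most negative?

B

Divergence at each region's feature centre — A: about +2, B: about -5, D: about +4. Region B is most negative.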